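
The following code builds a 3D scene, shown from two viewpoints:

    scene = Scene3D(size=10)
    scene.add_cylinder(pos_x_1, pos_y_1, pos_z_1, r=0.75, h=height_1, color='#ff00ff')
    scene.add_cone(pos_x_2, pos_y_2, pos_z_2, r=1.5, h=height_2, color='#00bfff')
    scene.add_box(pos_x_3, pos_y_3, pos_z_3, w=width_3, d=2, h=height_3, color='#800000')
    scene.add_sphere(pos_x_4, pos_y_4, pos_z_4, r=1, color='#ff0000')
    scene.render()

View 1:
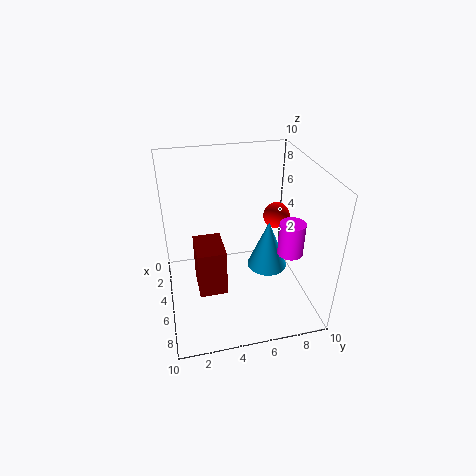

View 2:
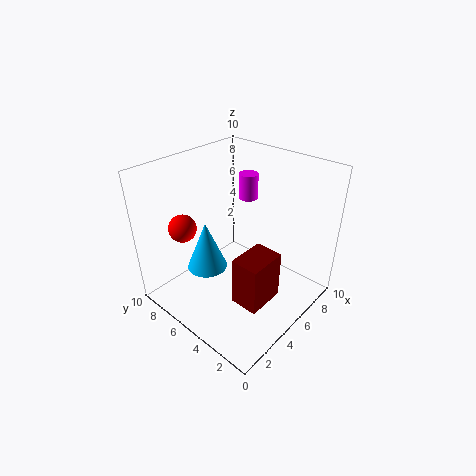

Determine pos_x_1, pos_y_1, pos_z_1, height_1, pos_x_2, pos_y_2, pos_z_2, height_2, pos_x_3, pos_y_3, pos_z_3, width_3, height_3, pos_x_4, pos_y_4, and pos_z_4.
pos_x_1 = 8.75, pos_y_1 = 7.25, pos_z_1 = 6, height_1 = 2, pos_x_2 = 4.25, pos_y_2 = 7.5, pos_z_2 = 1.75, height_2 = 3.75, pos_x_3 = 3.25, pos_y_3 = 2, pos_z_3 = 1, width_3 = 2.75, height_3 = 3.5, pos_x_4 = 3, pos_y_4 = 8.5, pos_z_4 = 5.25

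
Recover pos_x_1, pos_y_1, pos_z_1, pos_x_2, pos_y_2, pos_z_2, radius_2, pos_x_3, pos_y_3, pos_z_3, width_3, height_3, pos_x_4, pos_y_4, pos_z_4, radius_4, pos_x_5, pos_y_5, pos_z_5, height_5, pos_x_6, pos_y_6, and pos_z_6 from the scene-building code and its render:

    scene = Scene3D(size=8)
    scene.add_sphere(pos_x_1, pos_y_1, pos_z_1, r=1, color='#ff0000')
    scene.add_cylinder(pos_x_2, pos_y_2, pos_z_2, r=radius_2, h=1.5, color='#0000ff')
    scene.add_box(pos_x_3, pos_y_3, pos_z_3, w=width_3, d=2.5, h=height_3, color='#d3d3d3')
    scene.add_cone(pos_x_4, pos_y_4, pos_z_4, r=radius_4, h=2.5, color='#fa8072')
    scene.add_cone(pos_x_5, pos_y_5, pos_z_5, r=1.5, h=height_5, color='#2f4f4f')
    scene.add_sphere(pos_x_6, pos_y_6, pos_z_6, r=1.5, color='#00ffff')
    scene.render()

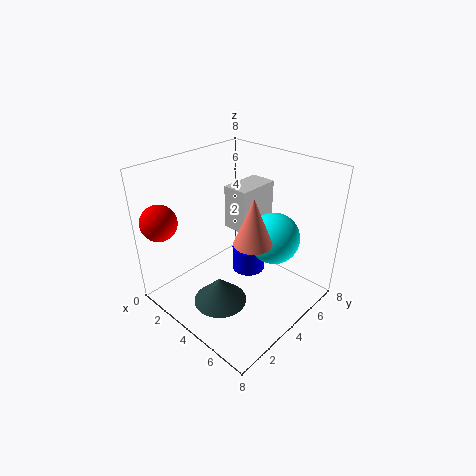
pos_x_1 = 1
pos_y_1 = 1
pos_z_1 = 5
pos_x_2 = 3.5
pos_y_2 = 5.5
pos_z_2 = 1
radius_2 = 1
pos_x_3 = 2.5
pos_y_3 = 4.5
pos_z_3 = 4
width_3 = 1.5
height_3 = 2.5
pos_x_4 = 5.5
pos_y_4 = 3.5
pos_z_4 = 4.5
radius_4 = 1
pos_x_5 = 4
pos_y_5 = 2.5
pos_z_5 = 0.5
height_5 = 1.5
pos_x_6 = 5
pos_y_6 = 6
pos_z_6 = 3.5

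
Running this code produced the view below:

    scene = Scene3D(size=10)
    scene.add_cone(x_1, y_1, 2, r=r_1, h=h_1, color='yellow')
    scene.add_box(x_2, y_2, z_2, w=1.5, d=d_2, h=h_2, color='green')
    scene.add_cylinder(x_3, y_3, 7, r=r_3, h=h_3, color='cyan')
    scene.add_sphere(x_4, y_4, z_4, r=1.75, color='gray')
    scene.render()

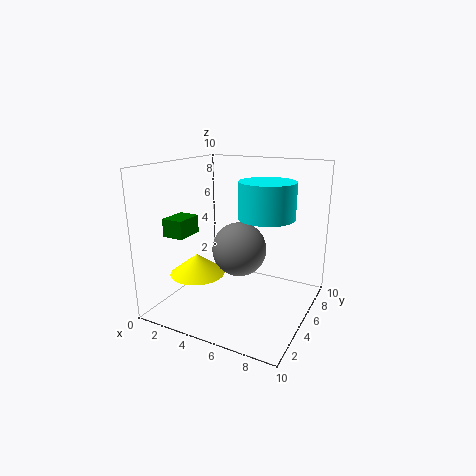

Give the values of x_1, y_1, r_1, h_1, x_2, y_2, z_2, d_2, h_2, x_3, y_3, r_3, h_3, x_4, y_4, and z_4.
x_1 = 2; y_1 = 4.25; r_1 = 2; h_1 = 1.5; x_2 = 0.75; y_2 = 2.25; z_2 = 5.25; d_2 = 2; h_2 = 1.25; x_3 = 7.5; y_3 = 4; r_3 = 1.75; h_3 = 2.25; x_4 = 5.75; y_4 = 3.75; z_4 = 4.75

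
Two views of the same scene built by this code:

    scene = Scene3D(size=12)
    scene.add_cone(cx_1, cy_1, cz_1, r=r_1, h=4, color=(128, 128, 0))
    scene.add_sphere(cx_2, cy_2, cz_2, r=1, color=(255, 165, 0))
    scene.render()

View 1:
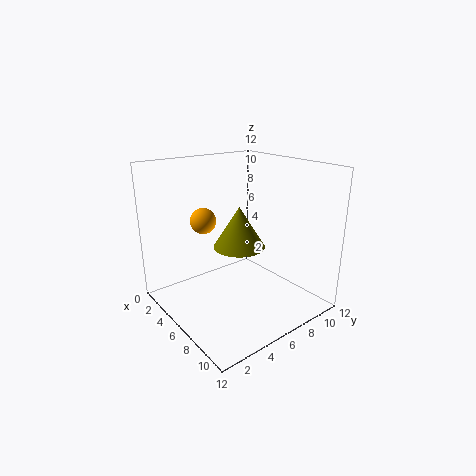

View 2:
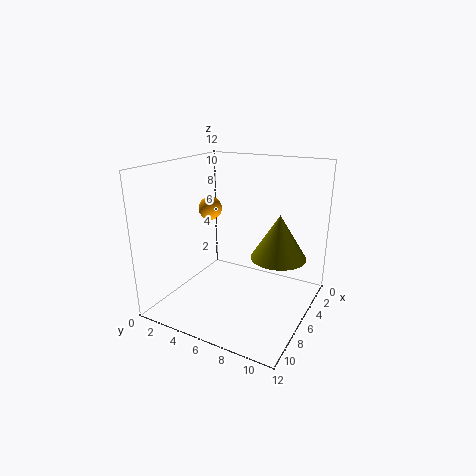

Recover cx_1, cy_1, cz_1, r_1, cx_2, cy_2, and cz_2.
cx_1 = 3, cy_1 = 8.5, cz_1 = 3.5, r_1 = 2.5, cx_2 = 5.5, cy_2 = 3, cz_2 = 8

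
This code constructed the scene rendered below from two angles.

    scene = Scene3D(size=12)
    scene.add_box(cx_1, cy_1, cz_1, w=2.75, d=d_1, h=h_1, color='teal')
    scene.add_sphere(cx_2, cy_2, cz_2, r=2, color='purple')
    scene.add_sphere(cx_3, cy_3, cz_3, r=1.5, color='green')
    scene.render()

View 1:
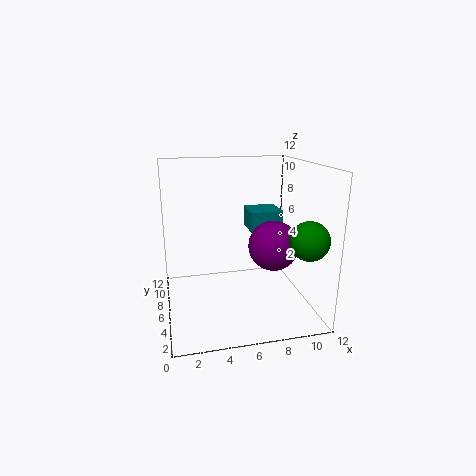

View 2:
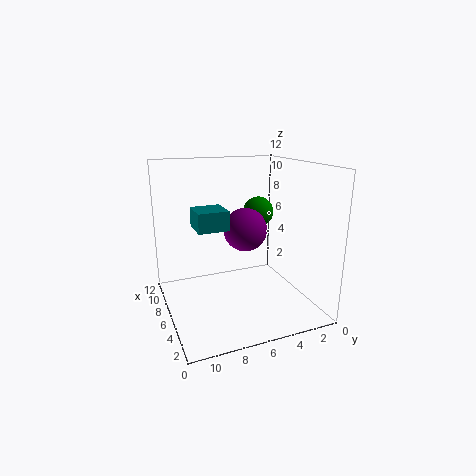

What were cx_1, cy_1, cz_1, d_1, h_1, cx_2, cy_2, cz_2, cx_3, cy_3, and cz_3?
cx_1 = 7.25
cy_1 = 6.25
cz_1 = 6.25
d_1 = 2.75
h_1 = 1.75
cx_2 = 8.5
cy_2 = 4.25
cz_2 = 5.75
cx_3 = 10.5
cy_3 = 2
cz_3 = 6.75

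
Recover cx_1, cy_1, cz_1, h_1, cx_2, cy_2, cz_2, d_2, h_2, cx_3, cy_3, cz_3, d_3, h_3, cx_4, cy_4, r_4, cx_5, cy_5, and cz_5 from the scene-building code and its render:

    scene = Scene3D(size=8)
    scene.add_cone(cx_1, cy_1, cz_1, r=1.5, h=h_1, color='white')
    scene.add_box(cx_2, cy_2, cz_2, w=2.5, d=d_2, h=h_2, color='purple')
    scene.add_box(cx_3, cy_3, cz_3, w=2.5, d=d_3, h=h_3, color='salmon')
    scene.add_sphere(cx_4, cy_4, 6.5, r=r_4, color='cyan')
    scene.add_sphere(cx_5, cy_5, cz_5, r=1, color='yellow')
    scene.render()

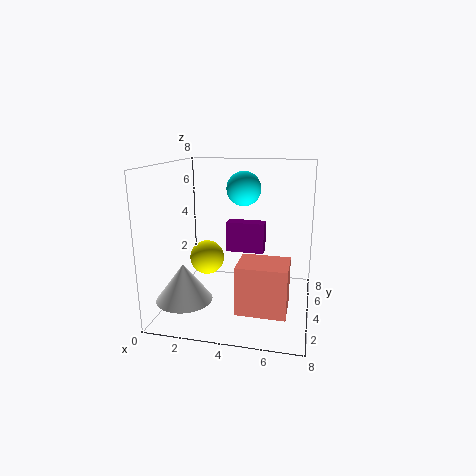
cx_1 = 1.5
cy_1 = 2
cz_1 = 1
h_1 = 2
cx_2 = 2.5
cy_2 = 7
cz_2 = 2
d_2 = 1
h_2 = 2
cx_3 = 4.5
cy_3 = 1
cz_3 = 1
d_3 = 2
h_3 = 2.5
cx_4 = 4
cy_4 = 5.5
r_4 = 1
cx_5 = 2
cy_5 = 4.5
cz_5 = 2.5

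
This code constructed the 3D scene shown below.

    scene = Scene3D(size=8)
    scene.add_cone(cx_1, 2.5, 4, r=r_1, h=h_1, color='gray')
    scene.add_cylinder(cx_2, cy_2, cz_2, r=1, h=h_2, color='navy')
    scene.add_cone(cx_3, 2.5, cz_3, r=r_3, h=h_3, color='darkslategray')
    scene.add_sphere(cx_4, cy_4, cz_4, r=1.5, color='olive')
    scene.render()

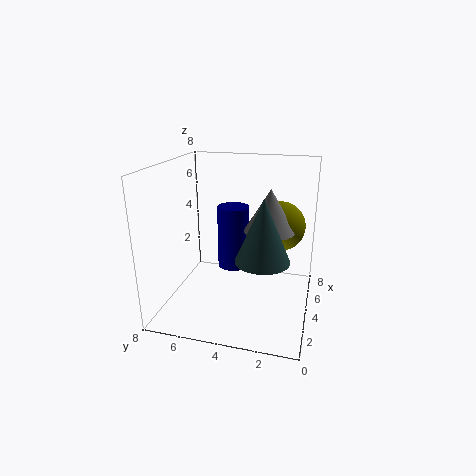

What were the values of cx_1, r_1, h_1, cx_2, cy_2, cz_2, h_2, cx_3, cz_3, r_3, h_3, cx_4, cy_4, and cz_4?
cx_1 = 5.5, r_1 = 1.5, h_1 = 2.5, cx_2 = 6.5, cy_2 = 5, cz_2 = 1, h_2 = 4, cx_3 = 3.5, cz_3 = 3, r_3 = 1.5, h_3 = 3.5, cx_4 = 6.5, cy_4 = 2, cz_4 = 4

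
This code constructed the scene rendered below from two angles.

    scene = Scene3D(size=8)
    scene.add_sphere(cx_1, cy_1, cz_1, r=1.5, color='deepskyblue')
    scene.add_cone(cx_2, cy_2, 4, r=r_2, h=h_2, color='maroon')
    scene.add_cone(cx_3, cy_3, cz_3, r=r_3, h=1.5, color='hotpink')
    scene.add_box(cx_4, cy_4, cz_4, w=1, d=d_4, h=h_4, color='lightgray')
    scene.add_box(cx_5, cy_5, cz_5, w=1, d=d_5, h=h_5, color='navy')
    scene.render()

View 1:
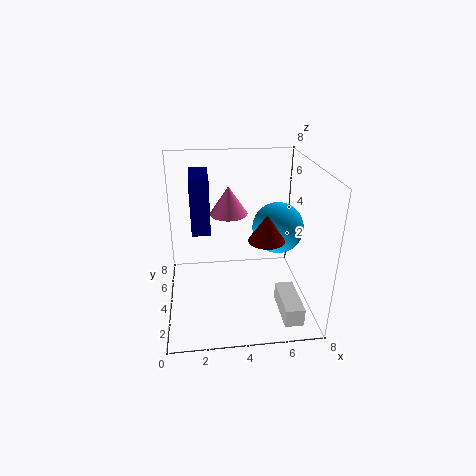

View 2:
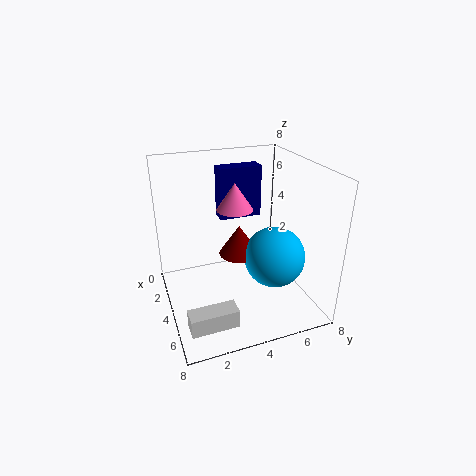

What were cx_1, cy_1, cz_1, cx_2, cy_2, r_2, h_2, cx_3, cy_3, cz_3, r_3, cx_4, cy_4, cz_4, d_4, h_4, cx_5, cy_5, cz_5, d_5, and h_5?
cx_1 = 6.5; cy_1 = 5; cz_1 = 4; cx_2 = 5.5; cy_2 = 3.5; r_2 = 1; h_2 = 1.5; cx_3 = 3.5; cy_3 = 4; cz_3 = 5.5; r_3 = 1; cx_4 = 6; cy_4 = 0.5; cz_4 = 0.5; d_4 = 2.5; h_4 = 1; cx_5 = 1.5; cy_5 = 3.5; cz_5 = 4.5; d_5 = 2.5; h_5 = 3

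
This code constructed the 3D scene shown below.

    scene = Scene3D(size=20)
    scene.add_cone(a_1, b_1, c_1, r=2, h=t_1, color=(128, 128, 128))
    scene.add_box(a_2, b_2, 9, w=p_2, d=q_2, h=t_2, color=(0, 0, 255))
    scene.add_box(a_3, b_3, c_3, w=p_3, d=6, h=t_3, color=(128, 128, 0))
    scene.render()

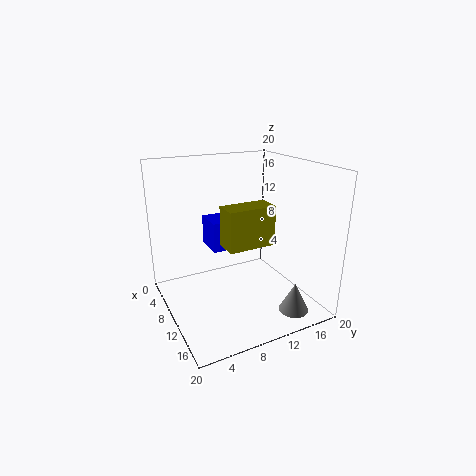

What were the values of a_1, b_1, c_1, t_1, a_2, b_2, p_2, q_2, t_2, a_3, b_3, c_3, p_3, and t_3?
a_1 = 17; b_1 = 15; c_1 = 1; t_1 = 4; a_2 = 7; b_2 = 6; p_2 = 4; q_2 = 5; t_2 = 4; a_3 = 13; b_3 = 6; c_3 = 11; p_3 = 3; t_3 = 5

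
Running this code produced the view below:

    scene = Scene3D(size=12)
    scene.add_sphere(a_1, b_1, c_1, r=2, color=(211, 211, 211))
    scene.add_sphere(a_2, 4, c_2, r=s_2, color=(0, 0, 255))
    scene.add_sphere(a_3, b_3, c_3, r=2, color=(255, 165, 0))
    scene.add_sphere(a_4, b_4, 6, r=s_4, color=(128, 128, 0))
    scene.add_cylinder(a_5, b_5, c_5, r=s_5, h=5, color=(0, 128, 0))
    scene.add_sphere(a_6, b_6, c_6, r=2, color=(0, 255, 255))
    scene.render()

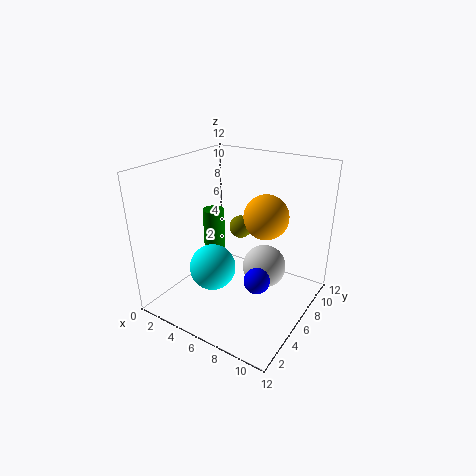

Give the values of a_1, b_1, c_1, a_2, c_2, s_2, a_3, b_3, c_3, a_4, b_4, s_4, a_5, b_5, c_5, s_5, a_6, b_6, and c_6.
a_1 = 7
b_1 = 9
c_1 = 2
a_2 = 9
c_2 = 4
s_2 = 1
a_3 = 7
b_3 = 9
c_3 = 7
a_4 = 5
b_4 = 8
s_4 = 1
a_5 = 2
b_5 = 8
c_5 = 2
s_5 = 1
a_6 = 4
b_6 = 5
c_6 = 3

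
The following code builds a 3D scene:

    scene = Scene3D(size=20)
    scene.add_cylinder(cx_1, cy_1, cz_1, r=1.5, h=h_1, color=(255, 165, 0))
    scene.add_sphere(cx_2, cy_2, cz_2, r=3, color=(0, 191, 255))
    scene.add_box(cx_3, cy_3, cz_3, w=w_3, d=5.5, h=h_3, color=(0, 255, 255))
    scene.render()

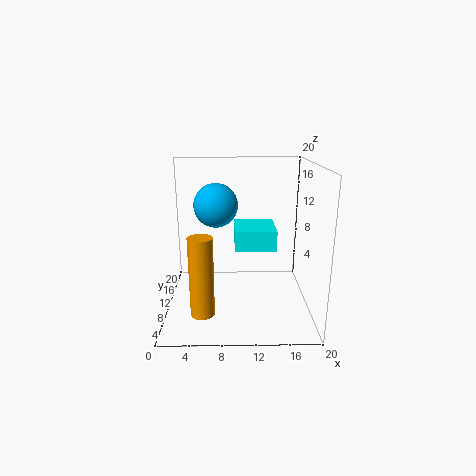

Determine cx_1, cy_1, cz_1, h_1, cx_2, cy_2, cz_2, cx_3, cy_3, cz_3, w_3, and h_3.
cx_1 = 5.5, cy_1 = 3, cz_1 = 2.5, h_1 = 10, cx_2 = 7, cy_2 = 10.5, cz_2 = 14.5, cx_3 = 9.5, cy_3 = 3.5, cz_3 = 10.5, w_3 = 5, h_3 = 2.5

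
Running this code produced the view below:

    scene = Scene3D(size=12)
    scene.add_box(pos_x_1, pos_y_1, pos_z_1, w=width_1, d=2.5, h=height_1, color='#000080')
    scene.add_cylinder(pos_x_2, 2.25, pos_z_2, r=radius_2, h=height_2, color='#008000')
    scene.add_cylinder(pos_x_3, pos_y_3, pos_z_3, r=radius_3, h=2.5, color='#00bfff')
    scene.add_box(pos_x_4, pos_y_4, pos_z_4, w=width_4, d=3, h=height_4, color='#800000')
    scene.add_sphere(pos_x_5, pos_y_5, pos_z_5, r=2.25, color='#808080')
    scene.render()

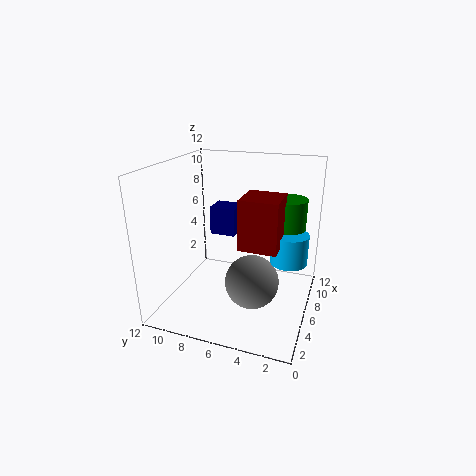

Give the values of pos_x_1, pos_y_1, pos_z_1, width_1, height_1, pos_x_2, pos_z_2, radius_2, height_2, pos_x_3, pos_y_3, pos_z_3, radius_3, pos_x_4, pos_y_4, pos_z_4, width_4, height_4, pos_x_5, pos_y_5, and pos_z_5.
pos_x_1 = 9.75; pos_y_1 = 7.75; pos_z_1 = 4.25; width_1 = 2.25; height_1 = 2.75; pos_x_2 = 7.75; pos_z_2 = 6.25; radius_2 = 1.5; height_2 = 3; pos_x_3 = 6.5; pos_y_3 = 1.75; pos_z_3 = 4.25; radius_3 = 1.5; pos_x_4 = 3.75; pos_y_4 = 2.25; pos_z_4 = 6; width_4 = 3; height_4 = 4; pos_x_5 = 5.25; pos_y_5 = 4.5; pos_z_5 = 2.5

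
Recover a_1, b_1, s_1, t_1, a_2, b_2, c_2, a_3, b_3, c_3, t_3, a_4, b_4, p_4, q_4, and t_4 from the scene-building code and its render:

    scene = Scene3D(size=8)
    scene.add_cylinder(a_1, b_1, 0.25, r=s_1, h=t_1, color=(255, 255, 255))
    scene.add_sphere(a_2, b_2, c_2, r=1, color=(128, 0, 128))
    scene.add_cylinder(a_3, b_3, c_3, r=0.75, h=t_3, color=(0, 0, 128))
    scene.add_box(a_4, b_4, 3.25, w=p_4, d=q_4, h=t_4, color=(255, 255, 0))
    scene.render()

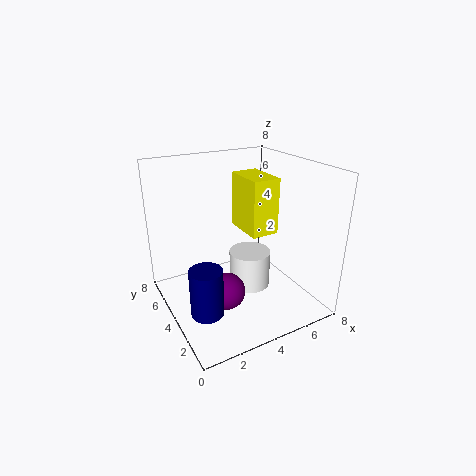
a_1 = 5.25
b_1 = 4.75
s_1 = 1.25
t_1 = 2.25
a_2 = 2.75
b_2 = 3
c_2 = 1.5
a_3 = 0.75
b_3 = 1
c_3 = 2.25
t_3 = 2.25
a_4 = 5.5
b_4 = 4.75
p_4 = 1.75
q_4 = 2.75
t_4 = 3.5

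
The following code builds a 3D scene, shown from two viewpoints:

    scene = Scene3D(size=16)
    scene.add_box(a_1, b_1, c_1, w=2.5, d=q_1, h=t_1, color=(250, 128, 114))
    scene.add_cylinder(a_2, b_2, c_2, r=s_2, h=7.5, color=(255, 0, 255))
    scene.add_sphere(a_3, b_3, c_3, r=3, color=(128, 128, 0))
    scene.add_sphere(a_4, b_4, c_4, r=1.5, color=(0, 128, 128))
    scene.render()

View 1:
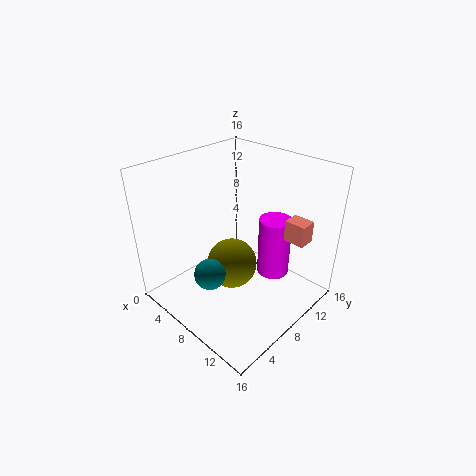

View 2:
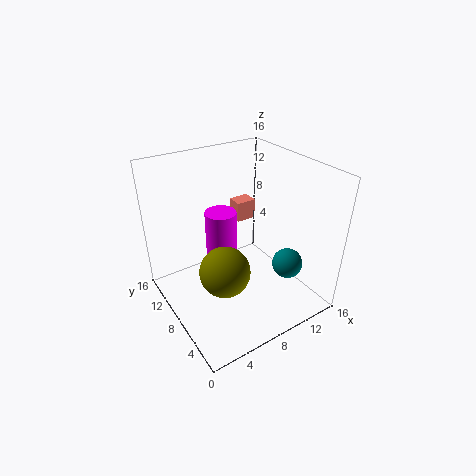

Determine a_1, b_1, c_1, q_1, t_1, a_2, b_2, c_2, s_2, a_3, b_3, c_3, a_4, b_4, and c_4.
a_1 = 11, b_1 = 12.5, c_1 = 7, q_1 = 2, t_1 = 2.5, a_2 = 9, b_2 = 13.5, c_2 = 1, s_2 = 2, a_3 = 6.5, b_3 = 8.5, c_3 = 3.5, a_4 = 10, b_4 = 2, c_4 = 7.5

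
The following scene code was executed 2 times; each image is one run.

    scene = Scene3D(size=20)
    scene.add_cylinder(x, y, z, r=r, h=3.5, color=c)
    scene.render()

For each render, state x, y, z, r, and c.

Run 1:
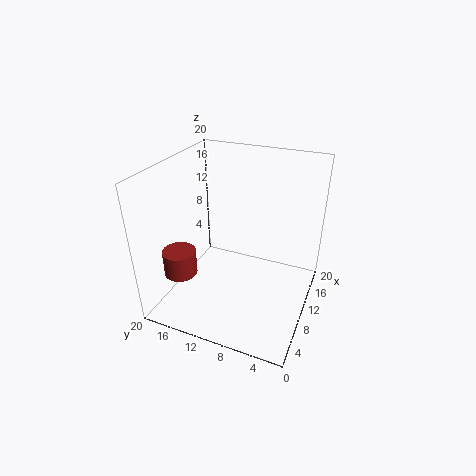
x = 5
y = 16.5
z = 5.75
r = 2.25
c = 'brown'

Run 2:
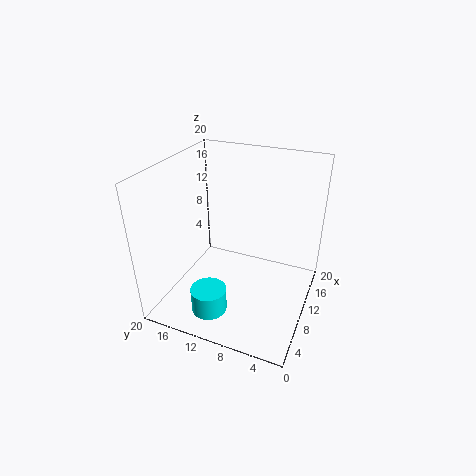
x = 5.25
y = 12.5
z = 0.25
r = 2.5
c = 'cyan'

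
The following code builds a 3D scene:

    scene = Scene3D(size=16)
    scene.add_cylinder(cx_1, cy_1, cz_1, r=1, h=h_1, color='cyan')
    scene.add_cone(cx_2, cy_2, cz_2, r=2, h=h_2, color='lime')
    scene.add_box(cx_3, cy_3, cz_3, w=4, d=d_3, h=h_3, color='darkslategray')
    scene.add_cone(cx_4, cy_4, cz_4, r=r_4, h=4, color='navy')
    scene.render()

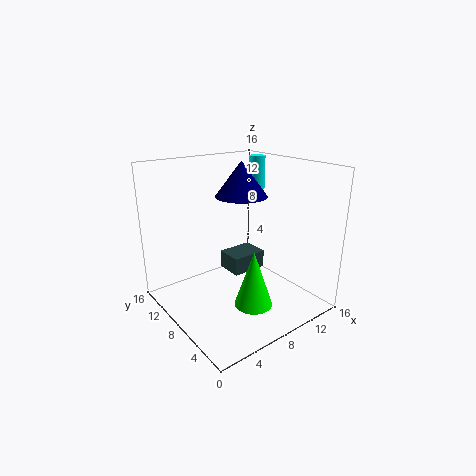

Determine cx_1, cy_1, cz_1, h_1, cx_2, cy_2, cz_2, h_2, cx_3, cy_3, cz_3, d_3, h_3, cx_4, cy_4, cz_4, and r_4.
cx_1 = 14, cy_1 = 12, cz_1 = 12, h_1 = 4, cx_2 = 7, cy_2 = 4, cz_2 = 2, h_2 = 6, cx_3 = 7, cy_3 = 7, cz_3 = 4, d_3 = 3, h_3 = 2, cx_4 = 10, cy_4 = 10, cz_4 = 12, r_4 = 3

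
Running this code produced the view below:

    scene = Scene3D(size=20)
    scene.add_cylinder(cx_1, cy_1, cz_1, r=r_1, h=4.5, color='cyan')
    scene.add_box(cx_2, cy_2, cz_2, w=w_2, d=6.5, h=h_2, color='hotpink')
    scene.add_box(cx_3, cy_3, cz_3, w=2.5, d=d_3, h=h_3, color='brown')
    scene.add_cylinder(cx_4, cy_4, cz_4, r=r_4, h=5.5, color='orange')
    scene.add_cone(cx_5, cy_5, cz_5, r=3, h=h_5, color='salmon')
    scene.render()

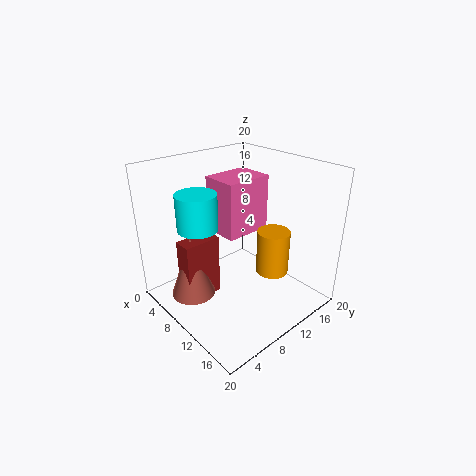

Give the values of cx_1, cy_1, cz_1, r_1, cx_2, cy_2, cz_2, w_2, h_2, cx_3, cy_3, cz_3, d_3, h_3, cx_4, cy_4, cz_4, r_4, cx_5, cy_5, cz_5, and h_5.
cx_1 = 10; cy_1 = 3.5; cz_1 = 13.5; r_1 = 2.5; cx_2 = 6.5; cy_2 = 7.5; cz_2 = 11; w_2 = 5; h_2 = 7.5; cx_3 = 7; cy_3 = 2; cz_3 = 2.5; d_3 = 5; h_3 = 8.5; cx_4 = 16.5; cy_4 = 10; cz_4 = 8; r_4 = 2; cx_5 = 8; cy_5 = 3.5; cz_5 = 3; h_5 = 8.5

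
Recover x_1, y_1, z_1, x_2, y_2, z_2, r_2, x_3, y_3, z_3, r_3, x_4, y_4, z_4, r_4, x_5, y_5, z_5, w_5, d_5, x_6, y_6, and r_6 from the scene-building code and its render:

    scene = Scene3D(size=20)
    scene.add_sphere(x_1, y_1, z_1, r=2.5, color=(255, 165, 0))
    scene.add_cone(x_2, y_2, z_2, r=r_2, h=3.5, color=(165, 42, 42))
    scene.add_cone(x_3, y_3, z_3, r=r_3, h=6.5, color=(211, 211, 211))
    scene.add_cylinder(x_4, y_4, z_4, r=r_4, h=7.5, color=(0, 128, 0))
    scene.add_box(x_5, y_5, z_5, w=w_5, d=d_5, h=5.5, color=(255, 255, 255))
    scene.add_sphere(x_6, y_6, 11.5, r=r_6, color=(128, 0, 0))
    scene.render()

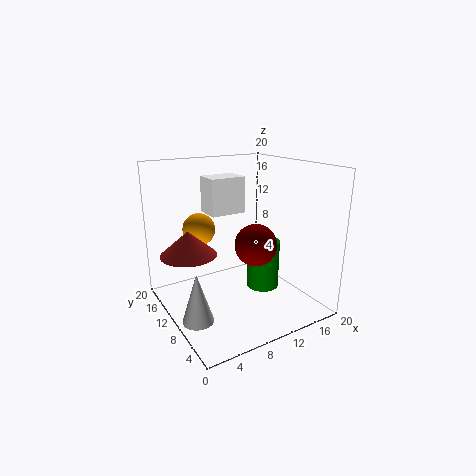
x_1 = 7.5; y_1 = 17.5; z_1 = 9.5; x_2 = 4; y_2 = 13.5; z_2 = 7.5; r_2 = 4; x_3 = 2; y_3 = 6.5; z_3 = 1.5; r_3 = 2; x_4 = 15.5; y_4 = 11.5; z_4 = 0.5; r_4 = 2.5; x_5 = 8.5; y_5 = 14.5; z_5 = 12; w_5 = 5.5; d_5 = 4; x_6 = 8.5; y_6 = 3.5; r_6 = 2.5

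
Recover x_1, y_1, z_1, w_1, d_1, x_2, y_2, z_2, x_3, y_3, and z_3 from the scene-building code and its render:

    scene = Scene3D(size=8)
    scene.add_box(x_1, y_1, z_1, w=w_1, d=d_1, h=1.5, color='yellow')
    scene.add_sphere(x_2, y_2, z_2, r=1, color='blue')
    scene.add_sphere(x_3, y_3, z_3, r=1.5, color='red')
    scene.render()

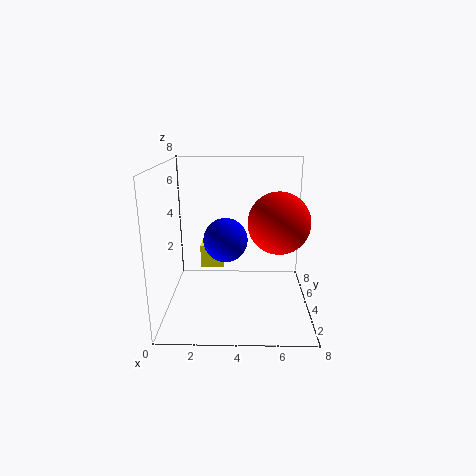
x_1 = 1.5; y_1 = 6.5; z_1 = 1; w_1 = 1.5; d_1 = 1.5; x_2 = 3.5; y_2 = 1; z_2 = 5; x_3 = 6; y_3 = 2; z_3 = 5.5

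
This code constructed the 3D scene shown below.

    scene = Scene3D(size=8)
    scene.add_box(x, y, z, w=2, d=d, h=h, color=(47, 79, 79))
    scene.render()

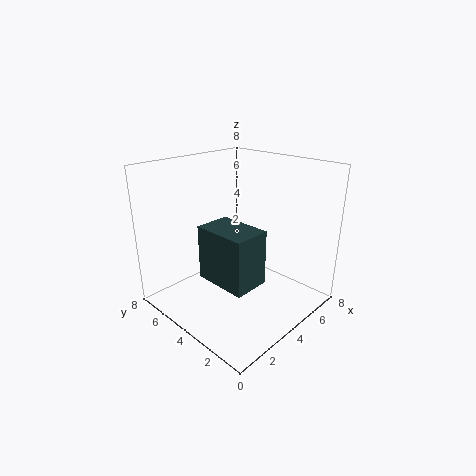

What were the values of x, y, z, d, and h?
x = 2
y = 2
z = 2
d = 3
h = 3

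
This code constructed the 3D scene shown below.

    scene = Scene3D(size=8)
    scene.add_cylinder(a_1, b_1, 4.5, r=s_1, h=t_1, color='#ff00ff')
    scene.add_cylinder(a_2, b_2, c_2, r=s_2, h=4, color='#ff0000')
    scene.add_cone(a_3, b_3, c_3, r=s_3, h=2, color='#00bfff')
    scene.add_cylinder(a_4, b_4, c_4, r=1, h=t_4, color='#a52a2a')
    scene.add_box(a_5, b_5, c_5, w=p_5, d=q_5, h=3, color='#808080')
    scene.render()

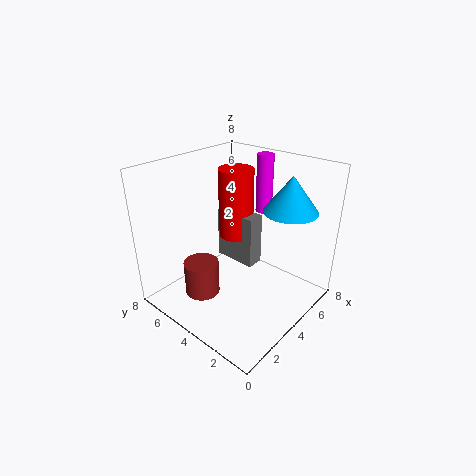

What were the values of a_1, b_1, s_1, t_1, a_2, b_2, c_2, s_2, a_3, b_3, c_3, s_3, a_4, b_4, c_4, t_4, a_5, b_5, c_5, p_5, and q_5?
a_1 = 7, b_1 = 4.5, s_1 = 0.5, t_1 = 3.5, a_2 = 5, b_2 = 5, c_2 = 3.5, s_2 = 1, a_3 = 6, b_3 = 2, c_3 = 5.5, s_3 = 1.5, a_4 = 2.5, b_4 = 5.5, c_4 = 0.5, t_4 = 2, a_5 = 4.5, b_5 = 3.5, c_5 = 2, p_5 = 1, q_5 = 2.5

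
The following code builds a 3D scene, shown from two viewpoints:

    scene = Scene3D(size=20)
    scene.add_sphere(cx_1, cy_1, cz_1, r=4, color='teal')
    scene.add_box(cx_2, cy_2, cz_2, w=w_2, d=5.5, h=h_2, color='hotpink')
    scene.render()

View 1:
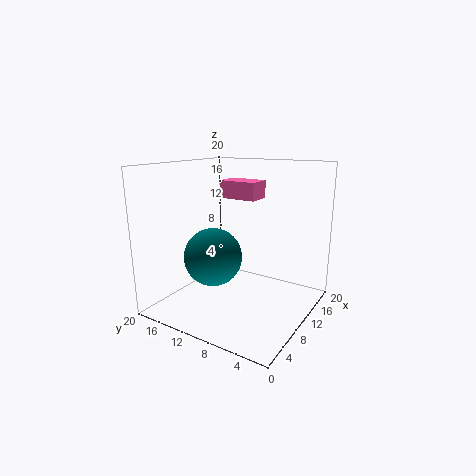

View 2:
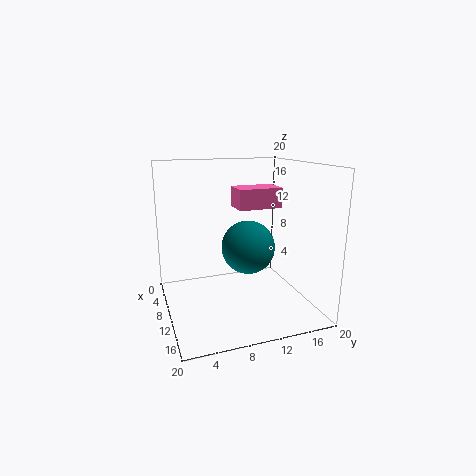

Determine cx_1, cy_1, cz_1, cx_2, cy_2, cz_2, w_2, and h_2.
cx_1 = 7.5; cy_1 = 12.5; cz_1 = 7.5; cx_2 = 11.5; cy_2 = 8.5; cz_2 = 15; w_2 = 3.5; h_2 = 2.5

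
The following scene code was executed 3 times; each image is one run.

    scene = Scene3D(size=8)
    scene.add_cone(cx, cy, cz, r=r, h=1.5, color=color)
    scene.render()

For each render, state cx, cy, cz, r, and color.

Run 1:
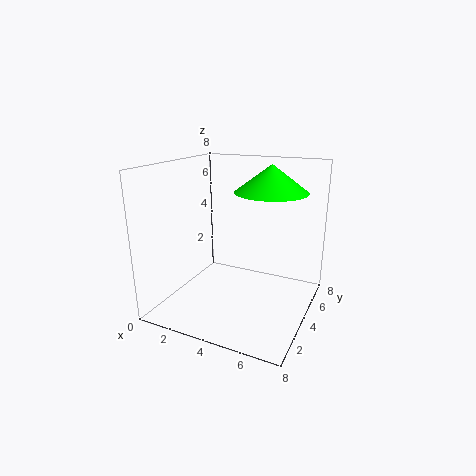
cx = 5.5, cy = 5, cz = 6.5, r = 2, color = 'lime'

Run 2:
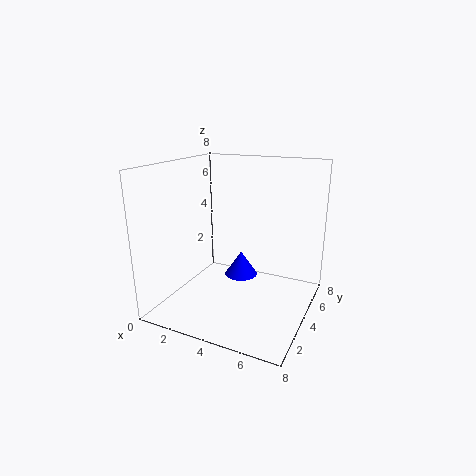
cx = 3.5, cy = 5.5, cz = 1, r = 1, color = 'blue'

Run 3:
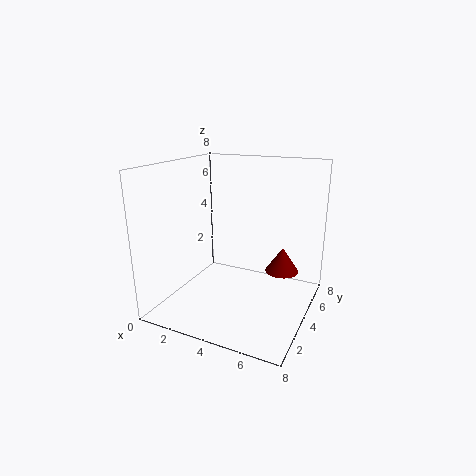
cx = 6, cy = 6, cz = 1.5, r = 1, color = 'maroon'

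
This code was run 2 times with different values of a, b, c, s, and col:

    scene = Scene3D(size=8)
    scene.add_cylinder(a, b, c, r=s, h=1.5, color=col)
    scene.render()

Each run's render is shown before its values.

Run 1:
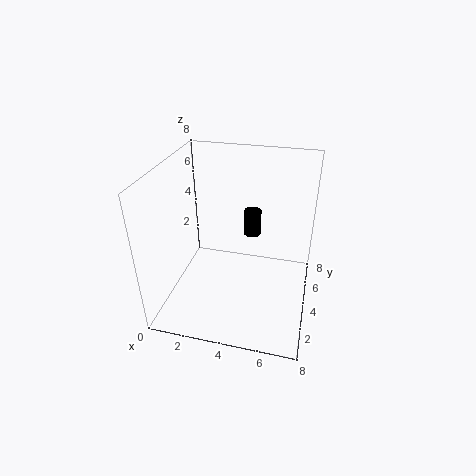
a = 4.5, b = 5.5, c = 3.5, s = 0.5, col = 'black'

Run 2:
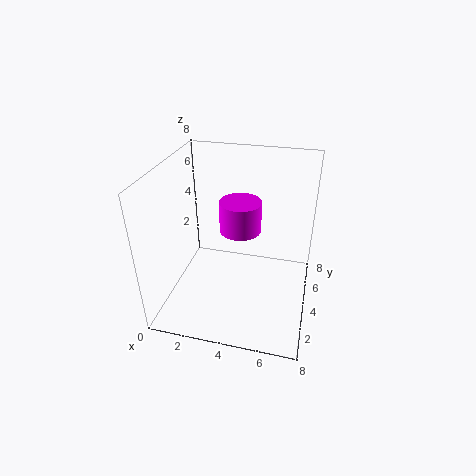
a = 4.5, b = 2.5, c = 5.5, s = 1, col = 'magenta'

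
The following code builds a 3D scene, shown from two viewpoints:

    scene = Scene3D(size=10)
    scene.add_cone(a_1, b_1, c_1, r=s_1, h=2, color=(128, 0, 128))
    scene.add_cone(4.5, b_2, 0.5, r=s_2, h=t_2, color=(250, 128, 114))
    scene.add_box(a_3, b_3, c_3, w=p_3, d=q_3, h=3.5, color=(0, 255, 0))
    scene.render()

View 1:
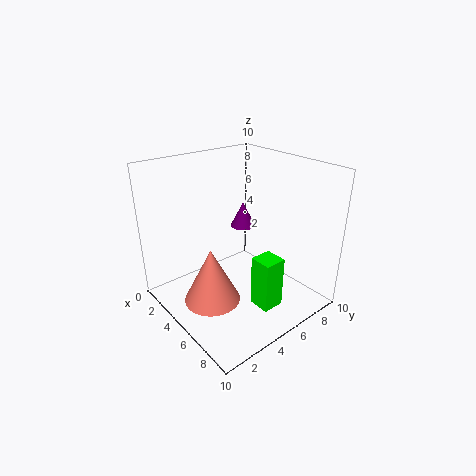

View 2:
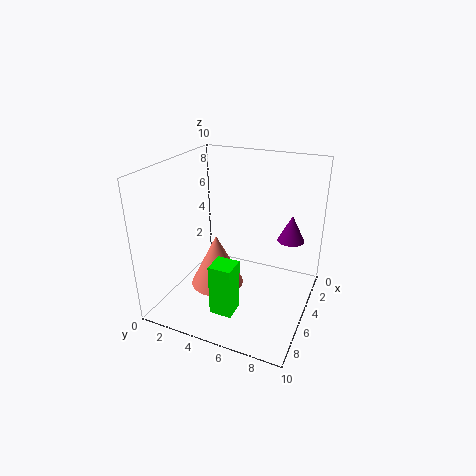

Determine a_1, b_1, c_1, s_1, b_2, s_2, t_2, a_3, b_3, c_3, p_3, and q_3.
a_1 = 2
b_1 = 8
c_1 = 4
s_1 = 1
b_2 = 3
s_2 = 2
t_2 = 4
a_3 = 7
b_3 = 4.5
c_3 = 1
p_3 = 1.5
q_3 = 1.5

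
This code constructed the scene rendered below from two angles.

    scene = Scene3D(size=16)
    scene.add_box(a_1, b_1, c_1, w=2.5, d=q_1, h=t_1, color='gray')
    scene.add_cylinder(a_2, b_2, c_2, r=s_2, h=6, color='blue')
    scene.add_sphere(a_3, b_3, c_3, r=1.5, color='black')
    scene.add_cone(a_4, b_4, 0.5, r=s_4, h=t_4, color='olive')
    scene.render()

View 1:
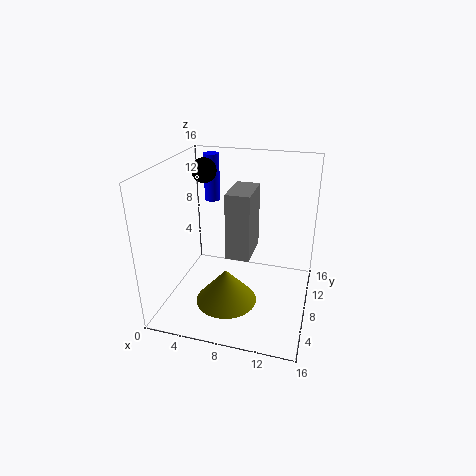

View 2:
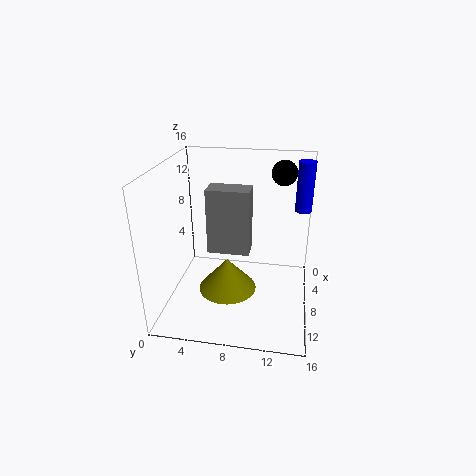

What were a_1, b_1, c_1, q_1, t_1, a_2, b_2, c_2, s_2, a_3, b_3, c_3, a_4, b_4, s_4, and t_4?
a_1 = 7.5
b_1 = 5
c_1 = 7
q_1 = 4.5
t_1 = 7
a_2 = 2.5
b_2 = 15
c_2 = 9.5
s_2 = 1
a_3 = 2.5
b_3 = 12.5
c_3 = 14
a_4 = 7
b_4 = 6.5
s_4 = 3.5
t_4 = 4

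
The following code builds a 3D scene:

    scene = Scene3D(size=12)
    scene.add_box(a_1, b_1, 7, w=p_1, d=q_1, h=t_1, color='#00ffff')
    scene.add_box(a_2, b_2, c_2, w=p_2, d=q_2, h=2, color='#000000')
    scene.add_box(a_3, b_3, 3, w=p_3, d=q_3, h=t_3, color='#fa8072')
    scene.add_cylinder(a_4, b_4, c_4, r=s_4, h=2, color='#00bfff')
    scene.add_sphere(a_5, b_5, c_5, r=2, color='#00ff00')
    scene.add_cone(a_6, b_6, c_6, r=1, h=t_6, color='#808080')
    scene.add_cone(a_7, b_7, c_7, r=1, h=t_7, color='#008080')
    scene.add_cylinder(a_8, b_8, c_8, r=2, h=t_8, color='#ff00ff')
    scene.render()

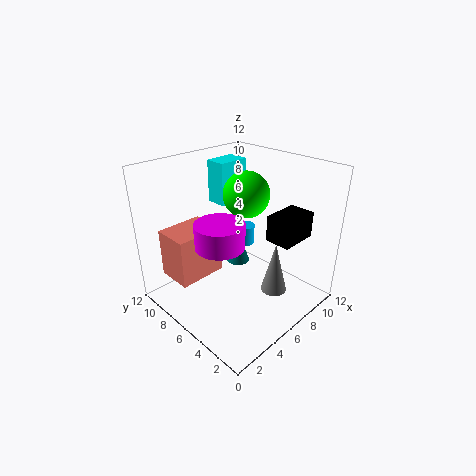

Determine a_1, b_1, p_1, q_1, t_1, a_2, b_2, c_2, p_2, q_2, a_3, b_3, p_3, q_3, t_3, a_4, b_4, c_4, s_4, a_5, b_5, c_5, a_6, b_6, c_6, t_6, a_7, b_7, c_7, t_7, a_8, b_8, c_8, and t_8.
a_1 = 8, b_1 = 10, p_1 = 3, q_1 = 2, t_1 = 4, a_2 = 6, b_2 = 1, c_2 = 7, p_2 = 3, q_2 = 2, a_3 = 1, b_3 = 7, p_3 = 4, q_3 = 3, t_3 = 4, a_4 = 11, b_4 = 10, c_4 = 2, s_4 = 1, a_5 = 8, b_5 = 7, c_5 = 9, a_6 = 6, b_6 = 2, c_6 = 3, t_6 = 4, a_7 = 7, b_7 = 7, c_7 = 3, t_7 = 3, a_8 = 4, b_8 = 6, c_8 = 6, t_8 = 2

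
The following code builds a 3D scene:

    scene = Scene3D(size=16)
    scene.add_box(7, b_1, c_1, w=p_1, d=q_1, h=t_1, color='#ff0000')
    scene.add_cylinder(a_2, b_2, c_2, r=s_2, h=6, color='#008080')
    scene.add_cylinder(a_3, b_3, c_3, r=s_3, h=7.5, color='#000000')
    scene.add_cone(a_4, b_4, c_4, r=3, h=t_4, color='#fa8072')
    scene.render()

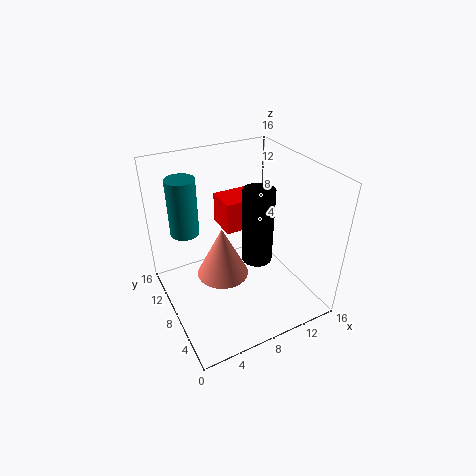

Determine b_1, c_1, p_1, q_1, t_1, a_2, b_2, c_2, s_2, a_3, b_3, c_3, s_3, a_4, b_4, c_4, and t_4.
b_1 = 8.5
c_1 = 8.5
p_1 = 5
q_1 = 3.5
t_1 = 3.5
a_2 = 2.5
b_2 = 9.5
c_2 = 9.5
s_2 = 1.5
a_3 = 8
b_3 = 4
c_3 = 8
s_3 = 1.5
a_4 = 6.5
b_4 = 9
c_4 = 3
t_4 = 6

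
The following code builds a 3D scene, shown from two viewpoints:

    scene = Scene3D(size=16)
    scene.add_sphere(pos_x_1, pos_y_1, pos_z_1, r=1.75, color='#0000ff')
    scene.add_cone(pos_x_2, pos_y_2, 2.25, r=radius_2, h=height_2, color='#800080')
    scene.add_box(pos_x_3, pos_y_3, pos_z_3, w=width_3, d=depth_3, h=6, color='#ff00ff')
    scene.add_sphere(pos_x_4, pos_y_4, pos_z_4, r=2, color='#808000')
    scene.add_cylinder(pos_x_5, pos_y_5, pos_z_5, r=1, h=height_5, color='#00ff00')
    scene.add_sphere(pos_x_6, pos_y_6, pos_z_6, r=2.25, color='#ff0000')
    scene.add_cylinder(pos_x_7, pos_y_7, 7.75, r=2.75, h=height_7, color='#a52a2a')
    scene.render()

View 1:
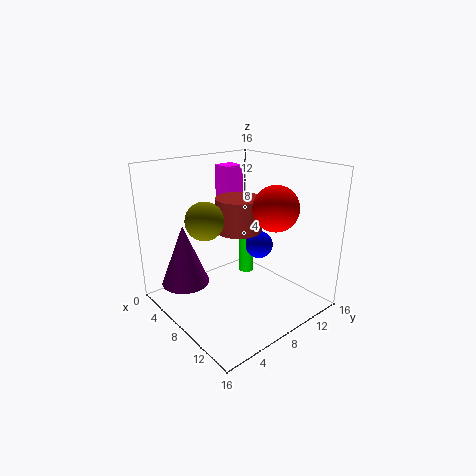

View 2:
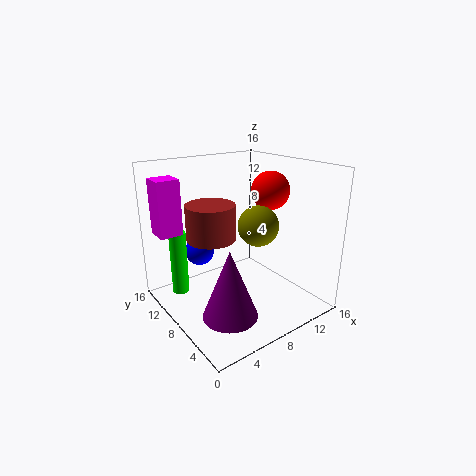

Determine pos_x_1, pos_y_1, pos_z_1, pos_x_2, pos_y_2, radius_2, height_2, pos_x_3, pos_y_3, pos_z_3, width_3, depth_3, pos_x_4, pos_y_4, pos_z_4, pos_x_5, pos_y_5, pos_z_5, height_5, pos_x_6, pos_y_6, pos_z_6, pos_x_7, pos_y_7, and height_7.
pos_x_1 = 6, pos_y_1 = 13.25, pos_z_1 = 5, pos_x_2 = 3.75, pos_y_2 = 3.5, radius_2 = 2.75, height_2 = 7, pos_x_3 = 0.25, pos_y_3 = 10.75, pos_z_3 = 8.75, width_3 = 2.5, depth_3 = 2.5, pos_x_4 = 7.5, pos_y_4 = 4, pos_z_4 = 10.75, pos_x_5 = 3.25, pos_y_5 = 13.5, pos_z_5 = 0.25, height_5 = 7.75, pos_x_6 = 13, pos_y_6 = 8.5, pos_z_6 = 12.5, pos_x_7 = 5.75, pos_y_7 = 10, height_7 = 4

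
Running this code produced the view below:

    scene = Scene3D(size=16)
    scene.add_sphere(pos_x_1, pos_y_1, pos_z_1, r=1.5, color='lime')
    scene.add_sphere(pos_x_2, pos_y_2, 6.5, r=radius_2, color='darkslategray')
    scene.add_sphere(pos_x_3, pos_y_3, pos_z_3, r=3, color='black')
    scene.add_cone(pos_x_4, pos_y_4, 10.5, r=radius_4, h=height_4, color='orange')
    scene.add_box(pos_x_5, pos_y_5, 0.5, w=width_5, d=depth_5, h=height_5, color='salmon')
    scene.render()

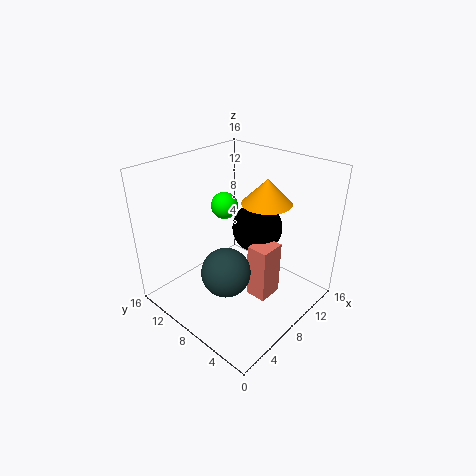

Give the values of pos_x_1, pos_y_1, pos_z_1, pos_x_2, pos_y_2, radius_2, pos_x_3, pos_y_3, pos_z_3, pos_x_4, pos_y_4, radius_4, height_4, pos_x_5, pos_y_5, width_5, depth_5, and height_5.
pos_x_1 = 8.5
pos_y_1 = 10.5
pos_z_1 = 11
pos_x_2 = 4
pos_y_2 = 6
radius_2 = 2.5
pos_x_3 = 12
pos_y_3 = 8.5
pos_z_3 = 7.5
pos_x_4 = 13
pos_y_4 = 8
radius_4 = 3
height_4 = 3
pos_x_5 = 8.5
pos_y_5 = 4.5
width_5 = 3
depth_5 = 2.5
height_5 = 6.5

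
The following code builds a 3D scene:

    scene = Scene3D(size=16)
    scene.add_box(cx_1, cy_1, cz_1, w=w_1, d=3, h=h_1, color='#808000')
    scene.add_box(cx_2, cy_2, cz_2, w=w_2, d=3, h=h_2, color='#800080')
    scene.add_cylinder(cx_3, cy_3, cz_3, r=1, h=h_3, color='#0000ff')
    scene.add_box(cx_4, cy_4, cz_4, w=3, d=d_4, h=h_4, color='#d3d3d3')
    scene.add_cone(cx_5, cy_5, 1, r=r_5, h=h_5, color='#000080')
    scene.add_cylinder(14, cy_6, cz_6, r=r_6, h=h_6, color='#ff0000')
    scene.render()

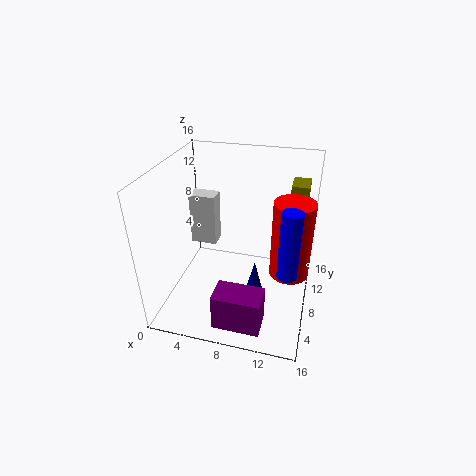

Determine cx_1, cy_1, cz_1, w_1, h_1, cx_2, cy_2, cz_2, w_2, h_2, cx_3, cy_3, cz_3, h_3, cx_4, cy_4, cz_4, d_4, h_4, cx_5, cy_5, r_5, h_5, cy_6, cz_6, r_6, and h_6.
cx_1 = 13; cy_1 = 12; cz_1 = 11; w_1 = 2; h_1 = 2; cx_2 = 7; cy_2 = 1; cz_2 = 1; w_2 = 5; h_2 = 4; cx_3 = 14; cy_3 = 4; cz_3 = 7; h_3 = 7; cx_4 = 2; cy_4 = 9; cz_4 = 6; d_4 = 2; h_4 = 6; cx_5 = 10; cy_5 = 8; r_5 = 1; h_5 = 4; cy_6 = 6; cz_6 = 6; r_6 = 2; h_6 = 8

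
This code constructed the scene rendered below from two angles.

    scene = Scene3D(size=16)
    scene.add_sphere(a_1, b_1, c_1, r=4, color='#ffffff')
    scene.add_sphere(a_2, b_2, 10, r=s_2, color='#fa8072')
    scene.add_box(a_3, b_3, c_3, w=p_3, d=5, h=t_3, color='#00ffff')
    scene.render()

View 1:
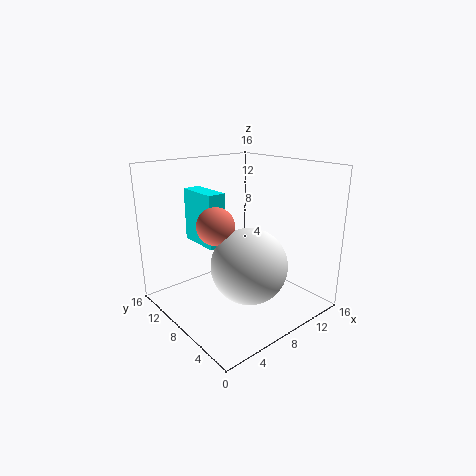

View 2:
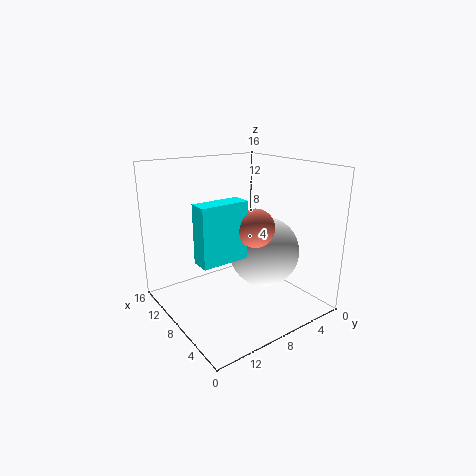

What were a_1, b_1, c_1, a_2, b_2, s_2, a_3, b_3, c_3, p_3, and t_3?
a_1 = 7
b_1 = 5
c_1 = 6
a_2 = 5
b_2 = 8
s_2 = 2
a_3 = 5
b_3 = 9
c_3 = 7
p_3 = 2
t_3 = 6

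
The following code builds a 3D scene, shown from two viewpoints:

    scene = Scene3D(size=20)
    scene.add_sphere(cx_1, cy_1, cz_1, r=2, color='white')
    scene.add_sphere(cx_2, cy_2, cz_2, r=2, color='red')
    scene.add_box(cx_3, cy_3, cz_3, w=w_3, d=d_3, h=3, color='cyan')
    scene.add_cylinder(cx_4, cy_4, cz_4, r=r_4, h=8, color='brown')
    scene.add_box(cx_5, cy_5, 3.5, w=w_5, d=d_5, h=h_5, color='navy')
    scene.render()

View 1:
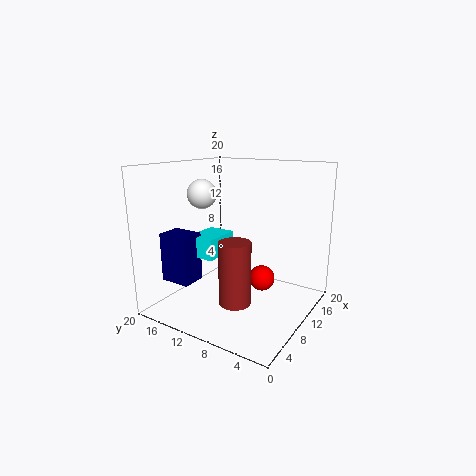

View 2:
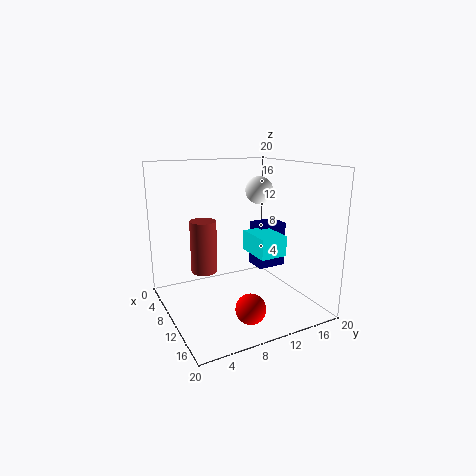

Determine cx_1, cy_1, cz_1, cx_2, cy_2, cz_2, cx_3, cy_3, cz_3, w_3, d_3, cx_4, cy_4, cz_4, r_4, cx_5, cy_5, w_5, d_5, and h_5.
cx_1 = 8, cy_1 = 14.5, cz_1 = 16, cx_2 = 15.5, cy_2 = 9, cz_2 = 2, cx_3 = 7, cy_3 = 12.5, cz_3 = 7, w_3 = 5.5, d_3 = 4, cx_4 = 4.5, cy_4 = 7, cz_4 = 3.5, r_4 = 2, cx_5 = 4.5, cy_5 = 15, w_5 = 3.5, d_5 = 4.5, h_5 = 7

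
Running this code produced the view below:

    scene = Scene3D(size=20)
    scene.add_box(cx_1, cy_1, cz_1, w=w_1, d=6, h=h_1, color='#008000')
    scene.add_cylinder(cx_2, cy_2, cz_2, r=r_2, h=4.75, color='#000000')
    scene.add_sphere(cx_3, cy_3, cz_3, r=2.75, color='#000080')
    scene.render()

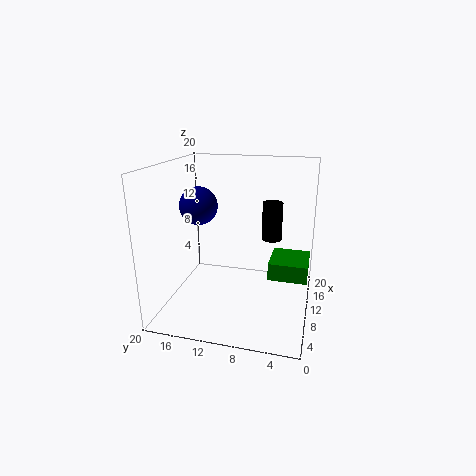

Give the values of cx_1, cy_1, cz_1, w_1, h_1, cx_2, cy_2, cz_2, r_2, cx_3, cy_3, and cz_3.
cx_1 = 13.5; cy_1 = 0.25; cz_1 = 2; w_1 = 6.5; h_1 = 2.75; cx_2 = 7.75; cy_2 = 5; cz_2 = 11.25; r_2 = 1.25; cx_3 = 11.5; cy_3 = 16.25; cz_3 = 13.75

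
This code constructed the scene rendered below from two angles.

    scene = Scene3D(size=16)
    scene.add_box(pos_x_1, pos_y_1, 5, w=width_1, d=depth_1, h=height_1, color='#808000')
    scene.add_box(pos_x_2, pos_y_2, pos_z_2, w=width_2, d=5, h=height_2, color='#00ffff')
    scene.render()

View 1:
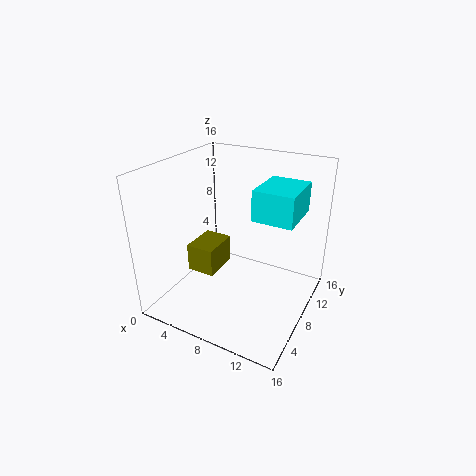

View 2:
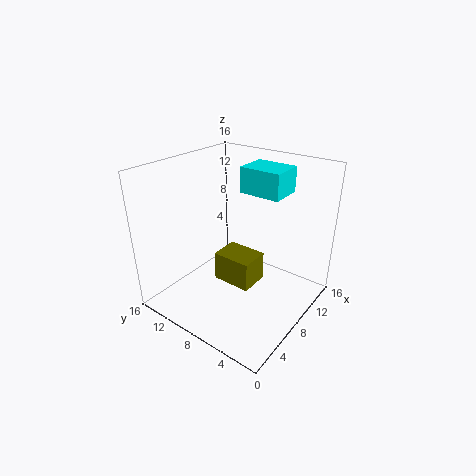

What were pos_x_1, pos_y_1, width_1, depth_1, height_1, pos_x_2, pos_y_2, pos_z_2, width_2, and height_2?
pos_x_1 = 4, pos_y_1 = 4, width_1 = 3, depth_1 = 4, height_1 = 3, pos_x_2 = 11, pos_y_2 = 5, pos_z_2 = 12, width_2 = 4, height_2 = 3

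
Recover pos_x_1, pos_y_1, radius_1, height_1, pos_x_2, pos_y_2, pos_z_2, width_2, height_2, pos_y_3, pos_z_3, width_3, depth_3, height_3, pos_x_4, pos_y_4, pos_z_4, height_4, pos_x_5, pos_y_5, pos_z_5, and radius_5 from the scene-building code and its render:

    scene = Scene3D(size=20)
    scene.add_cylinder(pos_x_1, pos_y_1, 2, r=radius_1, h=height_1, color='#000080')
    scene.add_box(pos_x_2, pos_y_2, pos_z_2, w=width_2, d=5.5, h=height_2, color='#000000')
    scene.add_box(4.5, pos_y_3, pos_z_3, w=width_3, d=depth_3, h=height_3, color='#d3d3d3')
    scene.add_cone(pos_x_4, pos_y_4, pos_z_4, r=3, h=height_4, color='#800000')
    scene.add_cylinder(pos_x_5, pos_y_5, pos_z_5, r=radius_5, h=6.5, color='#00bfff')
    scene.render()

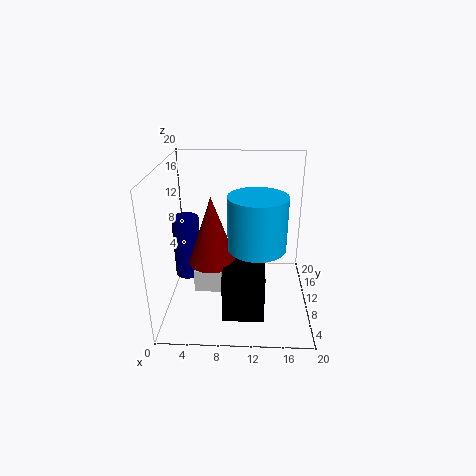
pos_x_1 = 2
pos_y_1 = 13.5
radius_1 = 2
height_1 = 9.5
pos_x_2 = 8.5
pos_y_2 = 0.5
pos_z_2 = 3.5
width_2 = 5
height_2 = 6
pos_y_3 = 5
pos_z_3 = 4.5
width_3 = 3.5
depth_3 = 3.5
height_3 = 3
pos_x_4 = 7
pos_y_4 = 5.5
pos_z_4 = 9
height_4 = 8.5
pos_x_5 = 12.5
pos_y_5 = 4.5
pos_z_5 = 11.5
radius_5 = 3.5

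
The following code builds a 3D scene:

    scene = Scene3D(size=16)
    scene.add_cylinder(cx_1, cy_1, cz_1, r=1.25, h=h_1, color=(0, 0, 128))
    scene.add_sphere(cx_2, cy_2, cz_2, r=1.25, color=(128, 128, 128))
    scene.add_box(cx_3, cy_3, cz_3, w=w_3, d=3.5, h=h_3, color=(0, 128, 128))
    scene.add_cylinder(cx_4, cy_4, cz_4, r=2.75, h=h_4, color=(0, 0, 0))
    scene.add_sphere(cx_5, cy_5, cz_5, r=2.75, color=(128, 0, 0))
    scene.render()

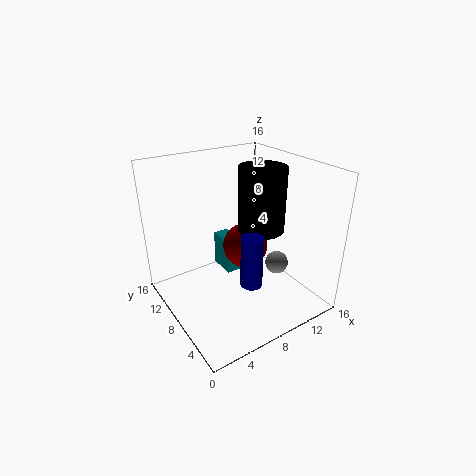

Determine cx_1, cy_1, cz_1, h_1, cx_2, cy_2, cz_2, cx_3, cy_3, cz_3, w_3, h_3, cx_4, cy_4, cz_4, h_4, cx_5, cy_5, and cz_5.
cx_1 = 8.5, cy_1 = 6, cz_1 = 2.75, h_1 = 6, cx_2 = 11, cy_2 = 4.75, cz_2 = 5.5, cx_3 = 9, cy_3 = 11.75, cz_3 = 0.75, w_3 = 2, h_3 = 4.5, cx_4 = 11.75, cy_4 = 8.75, cz_4 = 7.75, h_4 = 7.5, cx_5 = 10.75, cy_5 = 10.5, cz_5 = 5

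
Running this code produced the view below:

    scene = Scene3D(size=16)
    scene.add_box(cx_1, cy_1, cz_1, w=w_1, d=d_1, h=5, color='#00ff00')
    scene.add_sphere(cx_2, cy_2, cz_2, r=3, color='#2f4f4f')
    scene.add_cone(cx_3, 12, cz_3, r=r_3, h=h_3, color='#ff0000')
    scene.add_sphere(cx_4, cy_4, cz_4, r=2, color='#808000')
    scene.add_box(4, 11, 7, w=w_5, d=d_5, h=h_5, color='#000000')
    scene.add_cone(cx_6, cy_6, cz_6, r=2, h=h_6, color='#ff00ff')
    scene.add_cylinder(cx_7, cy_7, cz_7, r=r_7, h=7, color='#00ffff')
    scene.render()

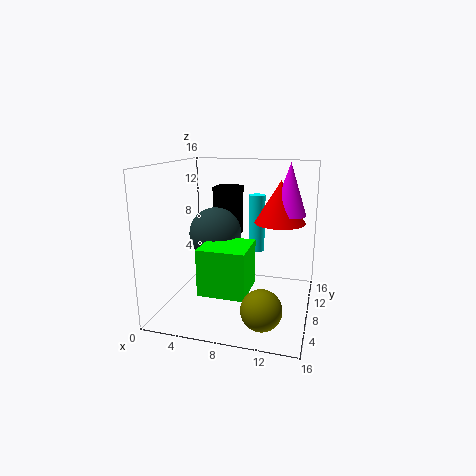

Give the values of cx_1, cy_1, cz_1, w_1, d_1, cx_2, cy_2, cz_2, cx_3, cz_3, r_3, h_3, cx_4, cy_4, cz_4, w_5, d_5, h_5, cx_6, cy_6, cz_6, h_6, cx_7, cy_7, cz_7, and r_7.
cx_1 = 5
cy_1 = 3
cz_1 = 3
w_1 = 5
d_1 = 5
cx_2 = 5
cy_2 = 9
cz_2 = 8
cx_3 = 12
cz_3 = 9
r_3 = 3
h_3 = 5
cx_4 = 12
cy_4 = 2
cz_4 = 3
w_5 = 3
d_5 = 3
h_5 = 6
cx_6 = 13
cy_6 = 12
cz_6 = 10
h_6 = 6
cx_7 = 9
cy_7 = 13
cz_7 = 5
r_7 = 1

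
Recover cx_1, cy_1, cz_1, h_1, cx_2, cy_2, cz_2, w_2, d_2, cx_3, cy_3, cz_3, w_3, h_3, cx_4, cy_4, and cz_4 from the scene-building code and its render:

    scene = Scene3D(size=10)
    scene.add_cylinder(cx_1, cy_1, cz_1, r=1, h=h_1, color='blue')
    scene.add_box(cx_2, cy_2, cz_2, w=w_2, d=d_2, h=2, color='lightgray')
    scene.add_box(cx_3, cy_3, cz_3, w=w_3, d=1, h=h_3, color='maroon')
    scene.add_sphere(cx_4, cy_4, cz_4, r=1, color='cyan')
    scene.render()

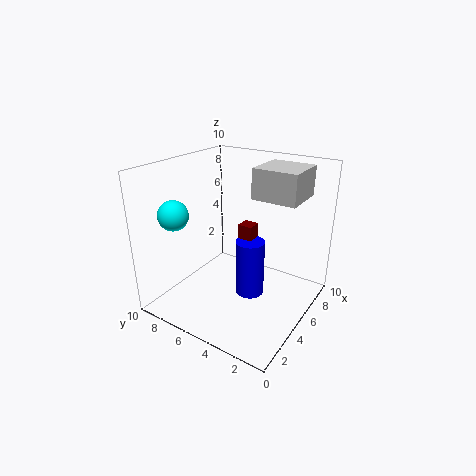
cx_1 = 5, cy_1 = 4, cz_1 = 1, h_1 = 4, cx_2 = 5, cy_2 = 1, cz_2 = 8, w_2 = 3, d_2 = 3, cx_3 = 5, cy_3 = 4, cz_3 = 4, w_3 = 1, h_3 = 2, cx_4 = 2, cy_4 = 8, cz_4 = 7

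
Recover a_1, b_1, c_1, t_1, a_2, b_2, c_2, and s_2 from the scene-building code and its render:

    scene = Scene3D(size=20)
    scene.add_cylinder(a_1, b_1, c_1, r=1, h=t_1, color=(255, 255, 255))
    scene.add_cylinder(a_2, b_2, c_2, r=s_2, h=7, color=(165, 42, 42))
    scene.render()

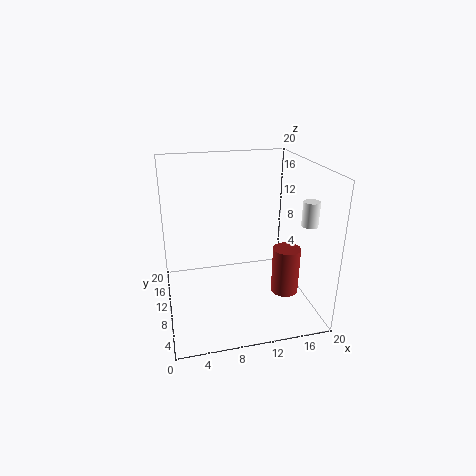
a_1 = 17; b_1 = 3; c_1 = 14; t_1 = 3; a_2 = 17; b_2 = 9; c_2 = 1; s_2 = 2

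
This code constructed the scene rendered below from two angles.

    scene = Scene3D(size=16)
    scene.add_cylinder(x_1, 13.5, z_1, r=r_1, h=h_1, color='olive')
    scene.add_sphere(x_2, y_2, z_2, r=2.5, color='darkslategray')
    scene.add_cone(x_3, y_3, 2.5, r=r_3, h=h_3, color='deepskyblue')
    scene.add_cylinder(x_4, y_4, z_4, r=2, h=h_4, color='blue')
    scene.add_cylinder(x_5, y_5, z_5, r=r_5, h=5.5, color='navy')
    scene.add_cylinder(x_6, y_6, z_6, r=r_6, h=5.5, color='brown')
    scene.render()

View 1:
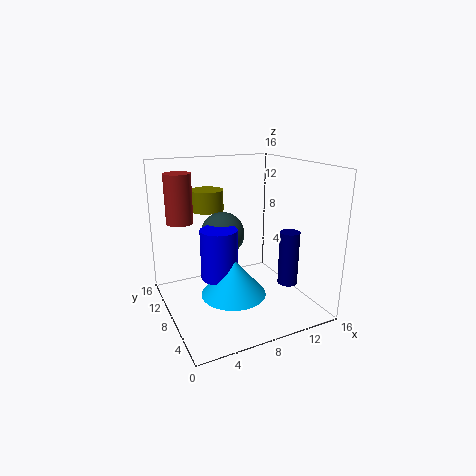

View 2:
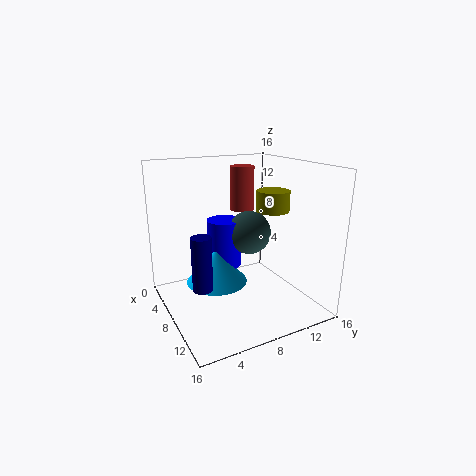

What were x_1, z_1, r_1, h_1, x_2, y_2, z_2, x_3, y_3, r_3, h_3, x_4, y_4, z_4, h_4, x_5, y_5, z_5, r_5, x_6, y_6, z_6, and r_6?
x_1 = 6.5, z_1 = 10, r_1 = 2, h_1 = 2.5, x_2 = 7, y_2 = 10, z_2 = 8, x_3 = 6.5, y_3 = 6, r_3 = 3.5, h_3 = 4, x_4 = 5.5, y_4 = 7.5, z_4 = 4, h_4 = 5.5, x_5 = 11, y_5 = 2.5, z_5 = 4.5, r_5 = 1, x_6 = 2.5, y_6 = 11.5, z_6 = 9.5, r_6 = 1.5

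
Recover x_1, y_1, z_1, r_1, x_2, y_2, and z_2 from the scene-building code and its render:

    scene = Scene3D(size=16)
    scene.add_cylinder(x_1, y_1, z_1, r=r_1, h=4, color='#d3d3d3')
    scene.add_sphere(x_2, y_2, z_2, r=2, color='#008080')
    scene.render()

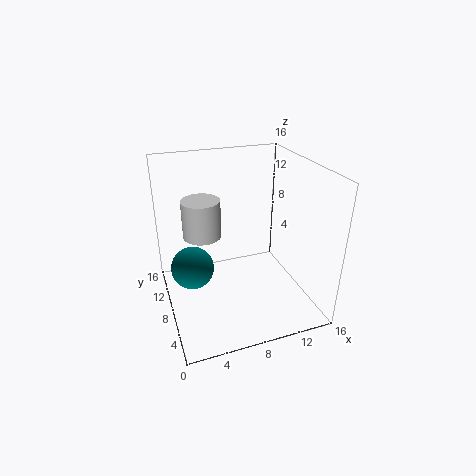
x_1 = 4
y_1 = 8
z_1 = 9
r_1 = 2
x_2 = 2
y_2 = 4
z_2 = 8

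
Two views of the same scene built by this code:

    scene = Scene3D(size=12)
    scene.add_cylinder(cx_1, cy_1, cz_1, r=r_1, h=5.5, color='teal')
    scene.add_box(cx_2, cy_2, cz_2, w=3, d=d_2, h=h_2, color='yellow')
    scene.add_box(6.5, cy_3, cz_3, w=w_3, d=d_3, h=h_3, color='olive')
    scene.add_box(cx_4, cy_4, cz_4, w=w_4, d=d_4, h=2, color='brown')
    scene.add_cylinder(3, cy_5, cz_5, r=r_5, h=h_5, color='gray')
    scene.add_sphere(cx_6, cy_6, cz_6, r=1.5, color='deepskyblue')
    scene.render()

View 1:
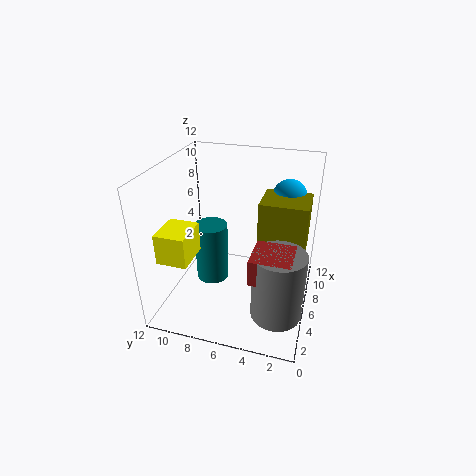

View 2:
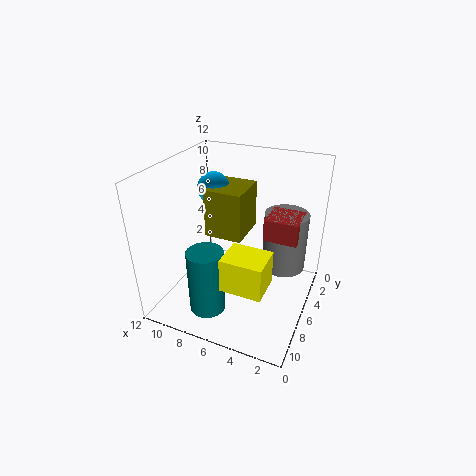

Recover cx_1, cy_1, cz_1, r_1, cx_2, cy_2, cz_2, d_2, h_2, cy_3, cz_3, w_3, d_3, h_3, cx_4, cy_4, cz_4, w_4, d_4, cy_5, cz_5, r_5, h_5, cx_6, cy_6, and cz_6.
cx_1 = 7.5; cy_1 = 9; cz_1 = 0.5; r_1 = 1.5; cx_2 = 2; cy_2 = 9; cz_2 = 5; d_2 = 2.5; h_2 = 2.5; cy_3 = 0.5; cz_3 = 4.5; w_3 = 3.5; d_3 = 4; h_3 = 4.5; cx_4 = 1.5; cy_4 = 1; cz_4 = 5; w_4 = 3; d_4 = 3; cy_5 = 2; cz_5 = 1.5; r_5 = 2; h_5 = 5.5; cx_6 = 10; cy_6 = 2.5; cz_6 = 8.5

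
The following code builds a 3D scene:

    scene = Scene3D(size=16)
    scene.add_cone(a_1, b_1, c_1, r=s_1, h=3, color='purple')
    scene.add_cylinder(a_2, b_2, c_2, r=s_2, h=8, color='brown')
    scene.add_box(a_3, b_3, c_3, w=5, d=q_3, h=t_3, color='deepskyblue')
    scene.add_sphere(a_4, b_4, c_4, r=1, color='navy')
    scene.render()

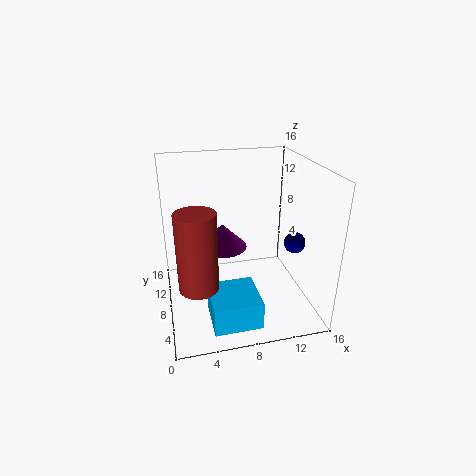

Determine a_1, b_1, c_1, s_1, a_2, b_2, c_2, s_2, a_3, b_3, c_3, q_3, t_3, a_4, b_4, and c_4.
a_1 = 7, b_1 = 12, c_1 = 5, s_1 = 3, a_2 = 3, b_2 = 4, c_2 = 5, s_2 = 2, a_3 = 4, b_3 = 1, c_3 = 1, q_3 = 5, t_3 = 3, a_4 = 12, b_4 = 2, c_4 = 10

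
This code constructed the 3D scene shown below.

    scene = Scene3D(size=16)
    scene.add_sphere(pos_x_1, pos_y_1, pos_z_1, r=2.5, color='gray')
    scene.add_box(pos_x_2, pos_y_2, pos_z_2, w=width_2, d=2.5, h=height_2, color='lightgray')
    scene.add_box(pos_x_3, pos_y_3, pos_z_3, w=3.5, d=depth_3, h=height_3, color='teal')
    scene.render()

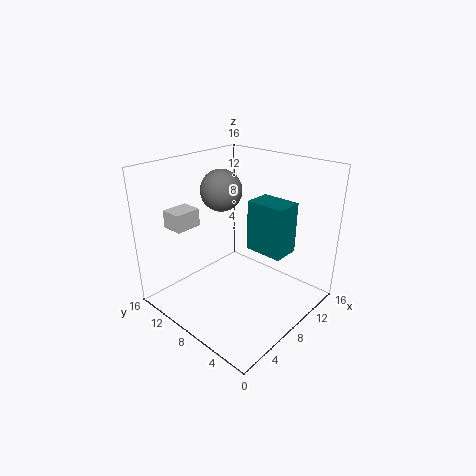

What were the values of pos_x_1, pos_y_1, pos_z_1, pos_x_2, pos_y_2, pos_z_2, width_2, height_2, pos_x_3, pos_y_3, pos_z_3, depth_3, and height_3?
pos_x_1 = 10
pos_y_1 = 12.5
pos_z_1 = 12
pos_x_2 = 3
pos_y_2 = 12
pos_z_2 = 9
width_2 = 3
height_2 = 2
pos_x_3 = 12.5
pos_y_3 = 5.5
pos_z_3 = 4
depth_3 = 5
height_3 = 6.5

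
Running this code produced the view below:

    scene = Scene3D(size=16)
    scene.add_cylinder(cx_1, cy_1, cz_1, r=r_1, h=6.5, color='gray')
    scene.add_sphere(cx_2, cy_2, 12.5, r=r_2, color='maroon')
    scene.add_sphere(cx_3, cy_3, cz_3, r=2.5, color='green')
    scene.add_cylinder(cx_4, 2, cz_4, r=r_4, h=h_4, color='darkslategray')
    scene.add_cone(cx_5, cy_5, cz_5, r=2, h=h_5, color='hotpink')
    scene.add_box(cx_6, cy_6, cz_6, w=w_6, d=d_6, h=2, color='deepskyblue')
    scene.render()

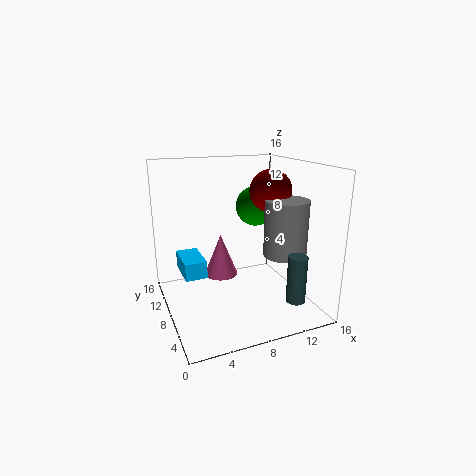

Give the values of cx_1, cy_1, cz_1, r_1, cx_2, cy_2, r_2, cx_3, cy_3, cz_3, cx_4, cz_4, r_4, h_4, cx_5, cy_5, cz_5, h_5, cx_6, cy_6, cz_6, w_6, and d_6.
cx_1 = 13.5
cy_1 = 7
cz_1 = 5.5
r_1 = 2.5
cx_2 = 13
cy_2 = 10
r_2 = 2.5
cx_3 = 12.5
cy_3 = 13
cz_3 = 10
cx_4 = 12
cz_4 = 2.5
r_4 = 1
h_4 = 5
cx_5 = 7
cy_5 = 11
cz_5 = 2.5
h_5 = 5
cx_6 = 2
cy_6 = 8.5
cz_6 = 3.5
w_6 = 2.5
d_6 = 4.5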